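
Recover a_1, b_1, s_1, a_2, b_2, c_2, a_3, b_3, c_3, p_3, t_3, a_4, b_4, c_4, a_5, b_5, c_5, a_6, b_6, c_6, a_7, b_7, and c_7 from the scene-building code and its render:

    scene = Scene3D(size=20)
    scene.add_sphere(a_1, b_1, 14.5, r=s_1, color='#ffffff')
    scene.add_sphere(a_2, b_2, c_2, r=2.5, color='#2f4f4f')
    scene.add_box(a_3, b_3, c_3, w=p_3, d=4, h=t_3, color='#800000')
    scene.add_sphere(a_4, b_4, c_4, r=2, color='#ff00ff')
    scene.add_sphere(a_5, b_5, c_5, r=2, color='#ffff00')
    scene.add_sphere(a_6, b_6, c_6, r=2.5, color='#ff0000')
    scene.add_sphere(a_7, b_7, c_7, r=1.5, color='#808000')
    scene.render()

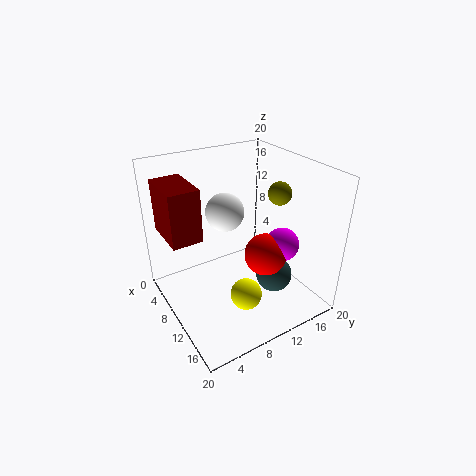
a_1 = 10; b_1 = 8; s_1 = 2.5; a_2 = 14; b_2 = 13.5; c_2 = 5; a_3 = 4; b_3 = 0.5; c_3 = 11.5; p_3 = 6.5; t_3 = 7; a_4 = 17.5; b_4 = 11.5; c_4 = 12.5; a_5 = 16; b_5 = 7.5; c_5 = 5.5; a_6 = 17; b_6 = 9.5; c_6 = 11.5; a_7 = 13.5; b_7 = 14; c_7 = 17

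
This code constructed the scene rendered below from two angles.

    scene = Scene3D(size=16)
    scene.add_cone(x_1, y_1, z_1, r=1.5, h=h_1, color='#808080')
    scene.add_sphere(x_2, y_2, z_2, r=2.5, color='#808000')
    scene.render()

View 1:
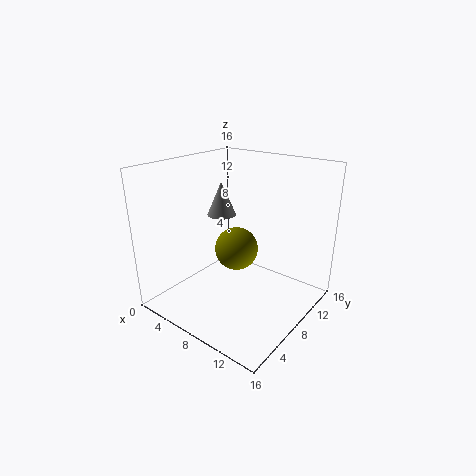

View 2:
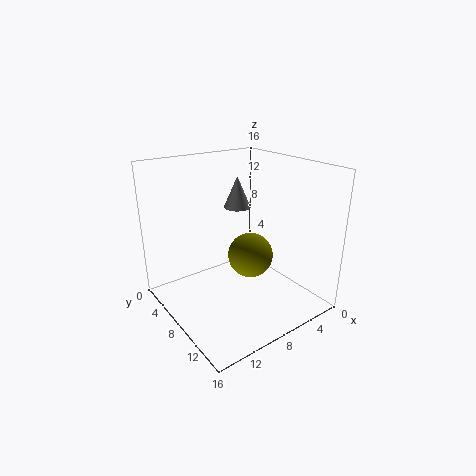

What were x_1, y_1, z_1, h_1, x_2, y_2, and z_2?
x_1 = 7, y_1 = 6.5, z_1 = 11, h_1 = 3.5, x_2 = 7, y_2 = 9, z_2 = 6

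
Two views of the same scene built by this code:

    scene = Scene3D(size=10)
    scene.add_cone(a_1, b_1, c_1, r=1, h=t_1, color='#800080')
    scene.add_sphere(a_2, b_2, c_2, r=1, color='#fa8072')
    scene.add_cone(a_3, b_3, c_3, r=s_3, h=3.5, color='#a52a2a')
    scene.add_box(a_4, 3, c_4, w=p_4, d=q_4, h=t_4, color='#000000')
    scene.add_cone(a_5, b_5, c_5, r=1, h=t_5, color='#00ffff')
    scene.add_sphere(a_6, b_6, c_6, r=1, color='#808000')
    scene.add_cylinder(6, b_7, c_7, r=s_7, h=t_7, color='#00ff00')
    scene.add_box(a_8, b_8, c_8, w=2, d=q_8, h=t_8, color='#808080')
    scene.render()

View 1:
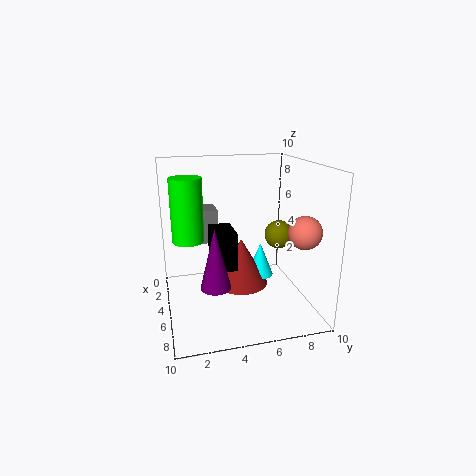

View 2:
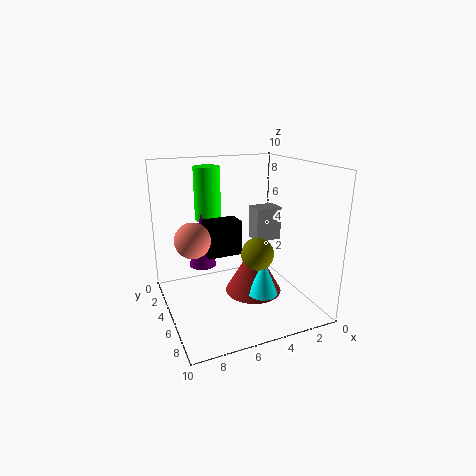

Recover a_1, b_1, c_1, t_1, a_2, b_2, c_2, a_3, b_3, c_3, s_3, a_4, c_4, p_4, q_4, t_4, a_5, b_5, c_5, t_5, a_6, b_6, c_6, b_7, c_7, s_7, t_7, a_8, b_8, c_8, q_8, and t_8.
a_1 = 7
b_1 = 3
c_1 = 2.5
t_1 = 4
a_2 = 9
b_2 = 8
c_2 = 6.5
a_3 = 4
b_3 = 5.5
c_3 = 1
s_3 = 2
a_4 = 4.5
c_4 = 3.5
p_4 = 2.5
q_4 = 1.5
t_4 = 2.5
a_5 = 4
b_5 = 7
c_5 = 1.5
t_5 = 2.5
a_6 = 5
b_6 = 8
c_6 = 5
b_7 = 1.5
c_7 = 5.5
s_7 = 1
t_7 = 4
a_8 = 1
b_8 = 2.5
c_8 = 4
q_8 = 1.5
t_8 = 2.5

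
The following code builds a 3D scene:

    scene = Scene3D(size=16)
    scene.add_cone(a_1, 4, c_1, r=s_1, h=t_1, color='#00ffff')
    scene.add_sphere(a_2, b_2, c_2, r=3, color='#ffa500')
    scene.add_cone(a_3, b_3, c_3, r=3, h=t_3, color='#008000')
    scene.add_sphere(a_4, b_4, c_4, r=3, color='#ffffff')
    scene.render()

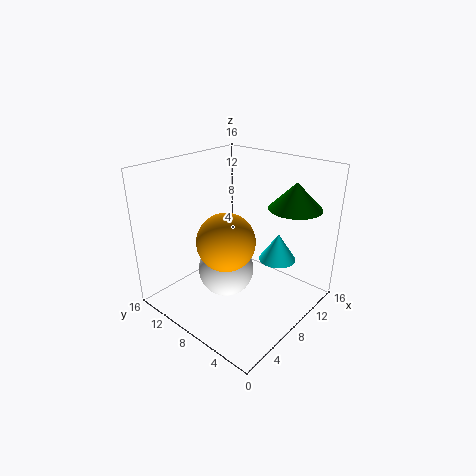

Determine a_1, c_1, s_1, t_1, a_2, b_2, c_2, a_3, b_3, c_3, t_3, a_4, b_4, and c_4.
a_1 = 10; c_1 = 6; s_1 = 2; t_1 = 3; a_2 = 5; b_2 = 7; c_2 = 9; a_3 = 13; b_3 = 4; c_3 = 11; t_3 = 3; a_4 = 6; b_4 = 8; c_4 = 5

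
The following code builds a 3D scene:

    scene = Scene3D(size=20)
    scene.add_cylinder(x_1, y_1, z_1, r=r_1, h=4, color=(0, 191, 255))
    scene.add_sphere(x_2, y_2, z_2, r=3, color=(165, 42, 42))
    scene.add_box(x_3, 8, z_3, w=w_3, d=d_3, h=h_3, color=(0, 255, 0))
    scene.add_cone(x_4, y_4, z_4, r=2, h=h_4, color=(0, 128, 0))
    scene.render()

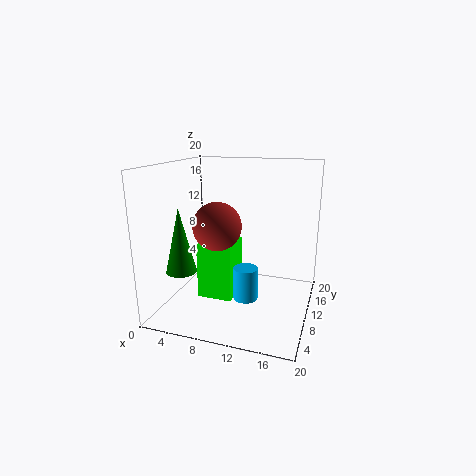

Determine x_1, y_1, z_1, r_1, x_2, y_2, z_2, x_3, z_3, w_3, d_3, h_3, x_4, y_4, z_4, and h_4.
x_1 = 13
y_1 = 4
z_1 = 4.5
r_1 = 1.5
x_2 = 9
y_2 = 5
z_2 = 13
x_3 = 4.5
z_3 = 1
w_3 = 5
d_3 = 5.5
h_3 = 8
x_4 = 4
y_4 = 4.5
z_4 = 6.5
h_4 = 8.5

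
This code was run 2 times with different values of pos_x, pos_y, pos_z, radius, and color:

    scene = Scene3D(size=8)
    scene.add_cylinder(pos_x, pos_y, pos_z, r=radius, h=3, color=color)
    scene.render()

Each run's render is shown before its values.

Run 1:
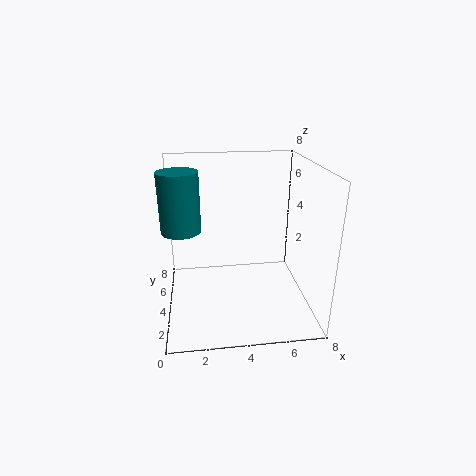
pos_x = 1, pos_y = 3, pos_z = 5, radius = 1, color = 'teal'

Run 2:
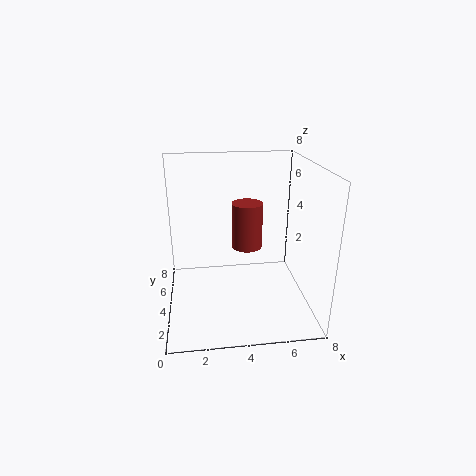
pos_x = 5, pos_y = 7, pos_z = 2, radius = 1, color = 'brown'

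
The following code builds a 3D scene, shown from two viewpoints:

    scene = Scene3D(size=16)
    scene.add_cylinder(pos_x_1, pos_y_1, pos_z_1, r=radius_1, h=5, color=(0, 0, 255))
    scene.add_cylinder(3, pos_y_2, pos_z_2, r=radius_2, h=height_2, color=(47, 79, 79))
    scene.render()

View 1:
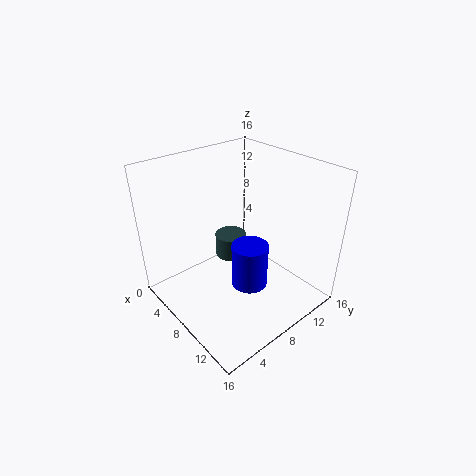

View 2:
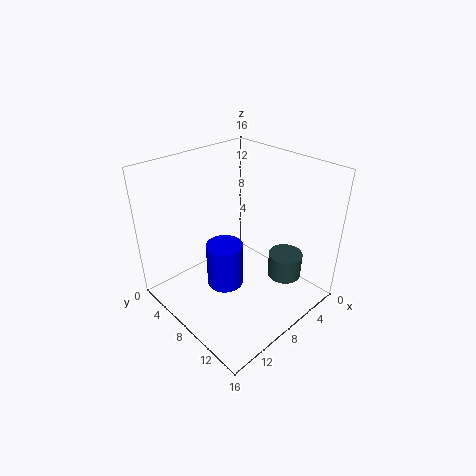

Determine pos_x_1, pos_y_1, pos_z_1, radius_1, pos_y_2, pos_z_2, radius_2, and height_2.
pos_x_1 = 10
pos_y_1 = 8
pos_z_1 = 3
radius_1 = 2
pos_y_2 = 11
pos_z_2 = 2
radius_2 = 2
height_2 = 3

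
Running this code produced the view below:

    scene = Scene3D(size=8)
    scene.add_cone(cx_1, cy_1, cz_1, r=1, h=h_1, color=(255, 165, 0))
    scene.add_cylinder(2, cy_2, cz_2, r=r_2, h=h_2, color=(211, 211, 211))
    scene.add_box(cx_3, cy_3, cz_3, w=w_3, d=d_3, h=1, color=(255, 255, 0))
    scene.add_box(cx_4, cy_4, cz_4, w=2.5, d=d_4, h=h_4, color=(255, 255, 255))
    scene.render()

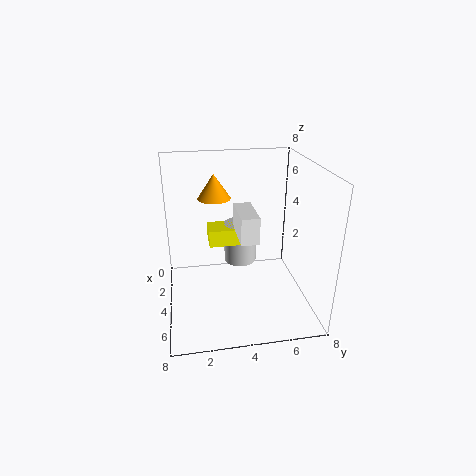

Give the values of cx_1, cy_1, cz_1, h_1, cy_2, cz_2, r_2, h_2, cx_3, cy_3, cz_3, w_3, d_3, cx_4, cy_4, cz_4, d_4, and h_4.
cx_1 = 1.5
cy_1 = 3
cz_1 = 5.5
h_1 = 1.5
cy_2 = 4.5
cz_2 = 1.5
r_2 = 1
h_2 = 2.5
cx_3 = 1.5
cy_3 = 2.5
cz_3 = 3
w_3 = 1.5
d_3 = 2.5
cx_4 = 2.5
cy_4 = 4
cz_4 = 4
d_4 = 1
h_4 = 1.5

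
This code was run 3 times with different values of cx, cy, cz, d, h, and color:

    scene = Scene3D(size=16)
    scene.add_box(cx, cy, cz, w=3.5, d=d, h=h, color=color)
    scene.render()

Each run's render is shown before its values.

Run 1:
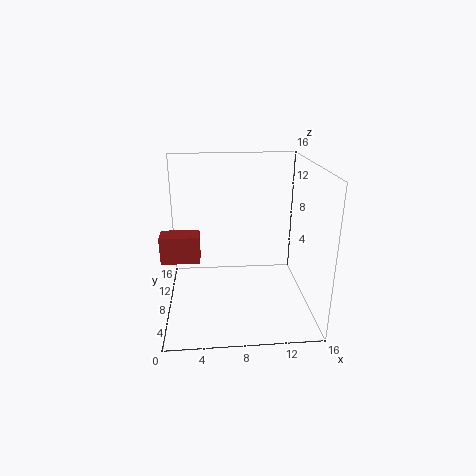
cx = 0.5, cy = 1.5, cz = 8.5, d = 2, h = 2.5, color = 'brown'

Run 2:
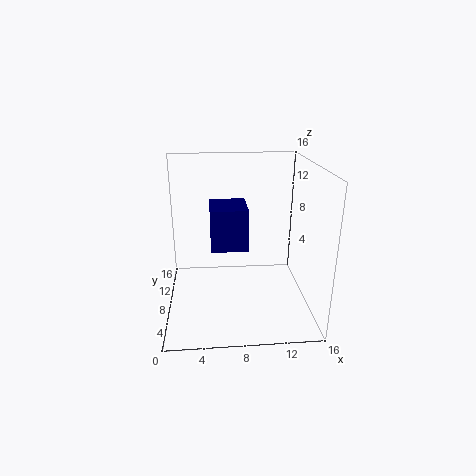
cx = 5, cy = 2.5, cz = 9, d = 4, h = 4, color = 'navy'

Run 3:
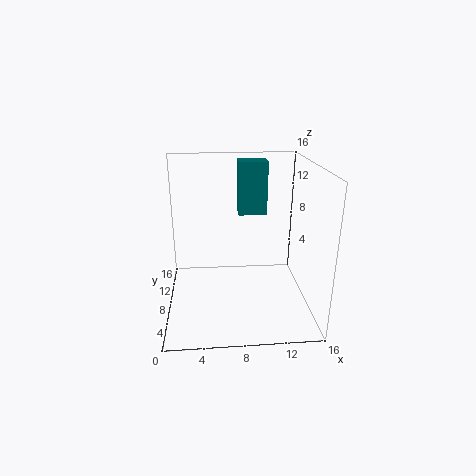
cx = 8.5, cy = 12.5, cz = 9, d = 2.5, h = 6.5, color = 'teal'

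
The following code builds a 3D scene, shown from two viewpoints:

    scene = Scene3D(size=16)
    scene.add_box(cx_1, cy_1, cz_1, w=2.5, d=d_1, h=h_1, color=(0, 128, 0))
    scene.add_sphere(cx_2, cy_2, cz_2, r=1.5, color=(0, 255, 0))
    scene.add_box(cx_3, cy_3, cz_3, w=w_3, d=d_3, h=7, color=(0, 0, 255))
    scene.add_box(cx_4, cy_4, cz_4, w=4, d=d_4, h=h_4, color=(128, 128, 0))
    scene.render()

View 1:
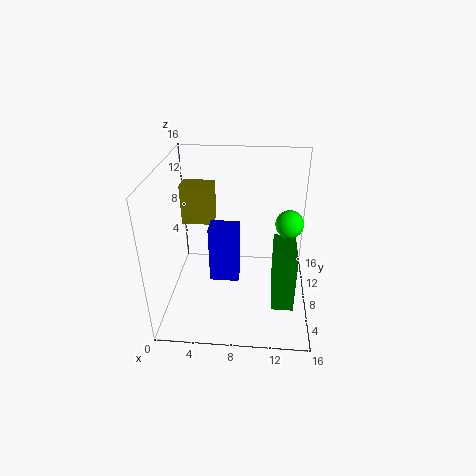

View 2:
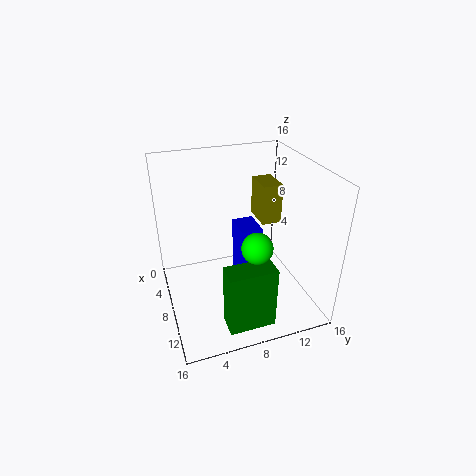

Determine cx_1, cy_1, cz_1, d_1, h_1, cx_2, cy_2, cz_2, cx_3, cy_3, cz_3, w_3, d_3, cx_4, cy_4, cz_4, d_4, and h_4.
cx_1 = 12; cy_1 = 5; cz_1 = 0.5; d_1 = 5; h_1 = 7; cx_2 = 13.5; cy_2 = 8; cz_2 = 10; cx_3 = 4.5; cy_3 = 8.5; cz_3 = 1.5; w_3 = 3.5; d_3 = 2.5; cx_4 = 0.5; cy_4 = 12.5; cz_4 = 7; d_4 = 2.5; h_4 = 5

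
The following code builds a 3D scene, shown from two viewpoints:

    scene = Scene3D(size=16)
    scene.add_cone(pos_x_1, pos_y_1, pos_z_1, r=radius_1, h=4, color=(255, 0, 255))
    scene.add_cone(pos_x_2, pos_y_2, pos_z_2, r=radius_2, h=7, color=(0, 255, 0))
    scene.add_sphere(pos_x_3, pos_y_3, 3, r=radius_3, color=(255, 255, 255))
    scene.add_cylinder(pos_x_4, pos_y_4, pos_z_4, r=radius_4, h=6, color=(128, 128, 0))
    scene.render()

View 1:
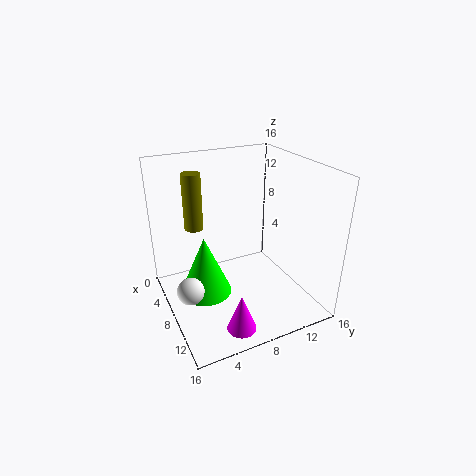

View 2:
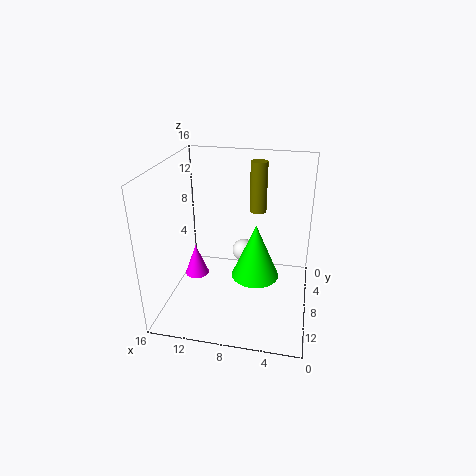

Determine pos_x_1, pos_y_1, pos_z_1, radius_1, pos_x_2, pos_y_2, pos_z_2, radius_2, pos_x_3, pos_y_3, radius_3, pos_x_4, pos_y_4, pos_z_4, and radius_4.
pos_x_1 = 14, pos_y_1 = 5.5, pos_z_1 = 1, radius_1 = 1.5, pos_x_2 = 6.5, pos_y_2 = 4.5, pos_z_2 = 1, radius_2 = 3, pos_x_3 = 8.5, pos_y_3 = 2, radius_3 = 1.5, pos_x_4 = 6.5, pos_y_4 = 3.5, pos_z_4 = 9.5, radius_4 = 1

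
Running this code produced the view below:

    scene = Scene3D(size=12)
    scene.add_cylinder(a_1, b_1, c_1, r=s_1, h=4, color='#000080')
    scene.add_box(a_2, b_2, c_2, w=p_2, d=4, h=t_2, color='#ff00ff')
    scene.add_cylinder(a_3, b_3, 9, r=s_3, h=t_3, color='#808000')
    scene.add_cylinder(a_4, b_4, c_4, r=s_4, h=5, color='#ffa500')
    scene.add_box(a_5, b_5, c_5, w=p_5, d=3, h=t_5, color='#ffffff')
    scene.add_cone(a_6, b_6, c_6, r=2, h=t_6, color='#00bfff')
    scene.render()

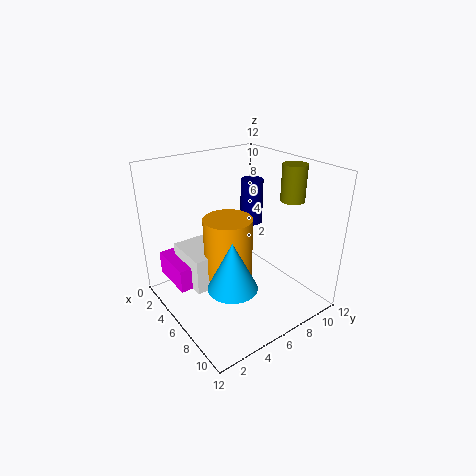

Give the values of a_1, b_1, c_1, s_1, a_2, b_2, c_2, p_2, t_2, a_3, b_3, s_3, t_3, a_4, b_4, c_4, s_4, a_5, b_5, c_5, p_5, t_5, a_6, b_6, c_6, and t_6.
a_1 = 4, b_1 = 9, c_1 = 6, s_1 = 1, a_2 = 1, b_2 = 1, c_2 = 2, p_2 = 4, t_2 = 2, a_3 = 8, b_3 = 10, s_3 = 1, t_3 = 3, a_4 = 6, b_4 = 5, c_4 = 3, s_4 = 2, a_5 = 2, b_5 = 2, c_5 = 2, p_5 = 4, t_5 = 3, a_6 = 8, b_6 = 4, c_6 = 3, t_6 = 4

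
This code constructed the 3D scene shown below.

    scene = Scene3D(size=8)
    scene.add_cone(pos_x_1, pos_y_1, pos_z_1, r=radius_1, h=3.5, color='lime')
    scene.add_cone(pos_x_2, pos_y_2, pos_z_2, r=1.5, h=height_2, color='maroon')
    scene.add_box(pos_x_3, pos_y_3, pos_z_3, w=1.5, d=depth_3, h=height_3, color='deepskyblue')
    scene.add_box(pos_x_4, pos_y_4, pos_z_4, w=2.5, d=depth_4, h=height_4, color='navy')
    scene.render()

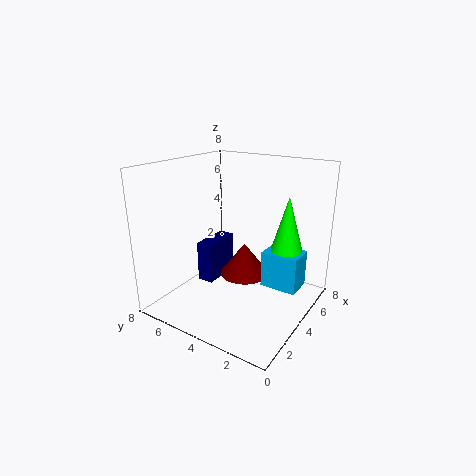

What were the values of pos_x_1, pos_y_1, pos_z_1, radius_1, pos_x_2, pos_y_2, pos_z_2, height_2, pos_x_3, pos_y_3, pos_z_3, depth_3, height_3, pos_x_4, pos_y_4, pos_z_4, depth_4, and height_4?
pos_x_1 = 5, pos_y_1 = 1.5, pos_z_1 = 3, radius_1 = 1, pos_x_2 = 5.5, pos_y_2 = 4.5, pos_z_2 = 1, height_2 = 2, pos_x_3 = 4, pos_y_3 = 0.5, pos_z_3 = 1.5, depth_3 = 2, height_3 = 2, pos_x_4 = 4, pos_y_4 = 6, pos_z_4 = 0.5, depth_4 = 1, height_4 = 2.5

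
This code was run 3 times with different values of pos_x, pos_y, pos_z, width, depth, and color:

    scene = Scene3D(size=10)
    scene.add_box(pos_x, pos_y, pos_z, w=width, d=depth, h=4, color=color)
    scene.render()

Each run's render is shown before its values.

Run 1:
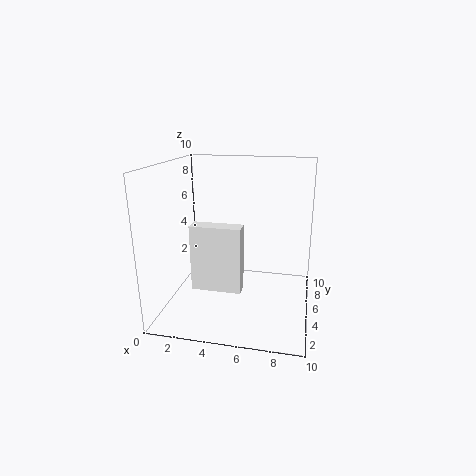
pos_x = 3
pos_y = 1
pos_z = 3
width = 3
depth = 1
color = 'white'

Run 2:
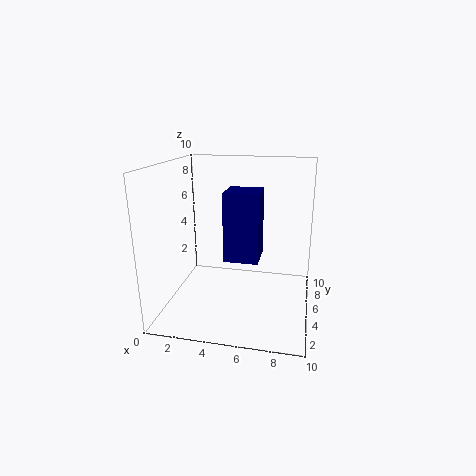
pos_x = 5
pos_y = 1
pos_z = 5
width = 2
depth = 2
color = 'navy'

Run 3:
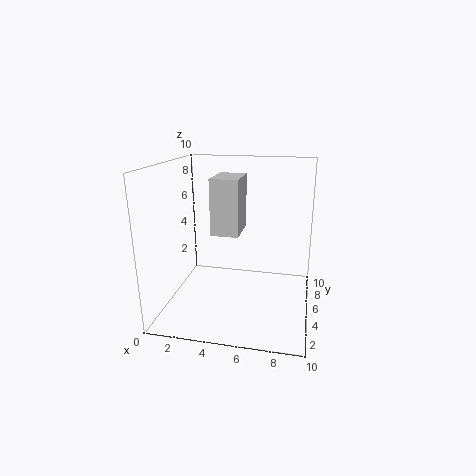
pos_x = 3
pos_y = 5
pos_z = 5
width = 2
depth = 3
color = 'lightgray'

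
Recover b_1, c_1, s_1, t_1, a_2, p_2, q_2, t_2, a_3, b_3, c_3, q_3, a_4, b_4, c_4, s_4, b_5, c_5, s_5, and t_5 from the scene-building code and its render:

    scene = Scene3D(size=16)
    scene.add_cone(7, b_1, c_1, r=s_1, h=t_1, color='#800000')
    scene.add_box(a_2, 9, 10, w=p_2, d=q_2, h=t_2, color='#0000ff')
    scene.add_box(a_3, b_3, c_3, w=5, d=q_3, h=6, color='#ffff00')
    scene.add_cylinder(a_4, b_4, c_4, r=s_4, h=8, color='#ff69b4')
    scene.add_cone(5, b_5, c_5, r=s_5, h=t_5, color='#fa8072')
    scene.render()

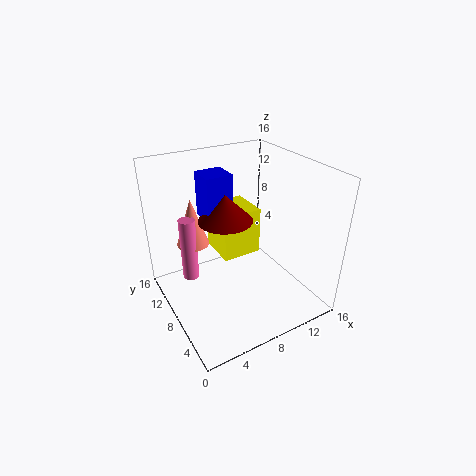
b_1 = 9, c_1 = 10, s_1 = 3, t_1 = 3, a_2 = 5, p_2 = 3, q_2 = 3, t_2 = 5, a_3 = 8, b_3 = 11, c_3 = 3, q_3 = 5, a_4 = 4, b_4 = 13, c_4 = 1, s_4 = 1, b_5 = 14, c_5 = 5, s_5 = 2, t_5 = 6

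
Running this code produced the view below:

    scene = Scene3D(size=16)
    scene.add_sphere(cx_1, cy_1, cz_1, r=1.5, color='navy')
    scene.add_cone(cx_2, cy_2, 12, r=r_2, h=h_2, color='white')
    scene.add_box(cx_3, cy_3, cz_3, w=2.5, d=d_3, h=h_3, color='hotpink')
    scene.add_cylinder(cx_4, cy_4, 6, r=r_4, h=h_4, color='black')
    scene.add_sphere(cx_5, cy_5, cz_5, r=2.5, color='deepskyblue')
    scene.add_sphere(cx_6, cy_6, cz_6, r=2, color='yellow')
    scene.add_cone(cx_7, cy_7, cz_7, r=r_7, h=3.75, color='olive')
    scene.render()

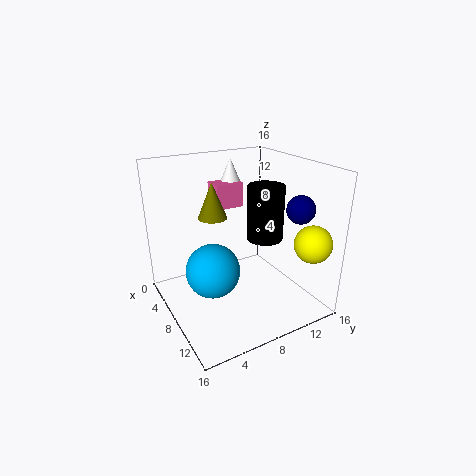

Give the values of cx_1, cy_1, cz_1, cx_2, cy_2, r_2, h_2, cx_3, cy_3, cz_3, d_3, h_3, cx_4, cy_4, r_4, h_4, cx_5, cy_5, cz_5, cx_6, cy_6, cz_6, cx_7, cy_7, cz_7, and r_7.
cx_1 = 12.25
cy_1 = 13
cz_1 = 11.75
cx_2 = 1.75
cy_2 = 10.5
r_2 = 1.5
h_2 = 3.5
cx_3 = 1
cy_3 = 7.75
cz_3 = 9.75
d_3 = 3.5
h_3 = 3
cx_4 = 6
cy_4 = 13
r_4 = 2.25
h_4 = 6.75
cx_5 = 12.5
cy_5 = 2.75
cz_5 = 7.75
cx_6 = 13.75
cy_6 = 13.75
cz_6 = 8.25
cx_7 = 8
cy_7 = 5
cz_7 = 11
r_7 = 1.5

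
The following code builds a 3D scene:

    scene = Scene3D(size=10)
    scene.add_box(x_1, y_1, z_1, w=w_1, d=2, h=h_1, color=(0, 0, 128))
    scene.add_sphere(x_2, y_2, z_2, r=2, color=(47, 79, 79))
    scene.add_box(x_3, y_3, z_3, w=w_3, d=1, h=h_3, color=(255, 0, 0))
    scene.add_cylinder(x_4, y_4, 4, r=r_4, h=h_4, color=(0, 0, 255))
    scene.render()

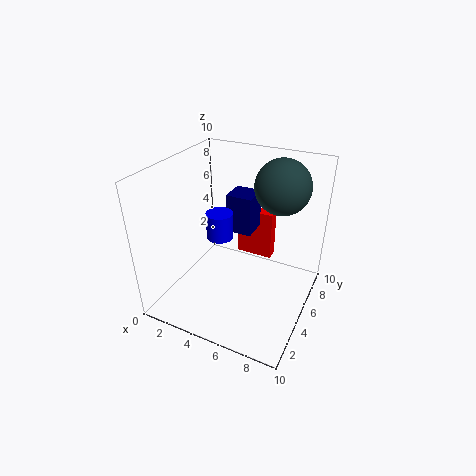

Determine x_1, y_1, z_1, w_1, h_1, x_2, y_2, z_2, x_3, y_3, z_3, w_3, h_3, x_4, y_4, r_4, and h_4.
x_1 = 3; y_1 = 7; z_1 = 4; w_1 = 2; h_1 = 3; x_2 = 7; y_2 = 8; z_2 = 8; x_3 = 3; y_3 = 9; z_3 = 1; w_3 = 3; h_3 = 4; x_4 = 3; y_4 = 6; r_4 = 1; h_4 = 2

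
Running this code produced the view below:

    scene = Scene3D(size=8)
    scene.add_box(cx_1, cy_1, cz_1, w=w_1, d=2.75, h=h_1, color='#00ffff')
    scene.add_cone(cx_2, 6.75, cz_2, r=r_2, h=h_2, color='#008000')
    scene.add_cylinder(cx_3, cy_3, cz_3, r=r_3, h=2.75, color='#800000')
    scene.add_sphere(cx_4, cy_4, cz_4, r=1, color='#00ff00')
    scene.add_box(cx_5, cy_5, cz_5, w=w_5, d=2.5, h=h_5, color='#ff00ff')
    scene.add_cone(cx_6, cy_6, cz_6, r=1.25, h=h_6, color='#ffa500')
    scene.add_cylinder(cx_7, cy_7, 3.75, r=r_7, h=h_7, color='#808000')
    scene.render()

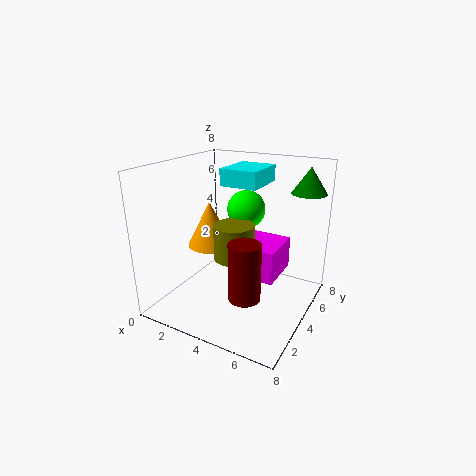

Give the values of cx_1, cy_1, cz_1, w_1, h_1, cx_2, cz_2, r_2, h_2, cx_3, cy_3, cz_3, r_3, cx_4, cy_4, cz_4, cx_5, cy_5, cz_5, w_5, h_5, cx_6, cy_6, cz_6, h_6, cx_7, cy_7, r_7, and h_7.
cx_1 = 2.25
cy_1 = 5
cz_1 = 6.5
w_1 = 2.25
h_1 = 1
cx_2 = 7
cz_2 = 6.25
r_2 = 1
h_2 = 1.5
cx_3 = 6
cy_3 = 1
cz_3 = 2.5
r_3 = 0.75
cx_4 = 4.5
cy_4 = 4
cz_4 = 5.75
cx_5 = 4
cy_5 = 3
cz_5 = 2.25
w_5 = 2.5
h_5 = 1.75
cx_6 = 2.5
cy_6 = 3.5
cz_6 = 3.5
h_6 = 2.5
cx_7 = 4.75
cy_7 = 2.25
r_7 = 1
h_7 = 1.75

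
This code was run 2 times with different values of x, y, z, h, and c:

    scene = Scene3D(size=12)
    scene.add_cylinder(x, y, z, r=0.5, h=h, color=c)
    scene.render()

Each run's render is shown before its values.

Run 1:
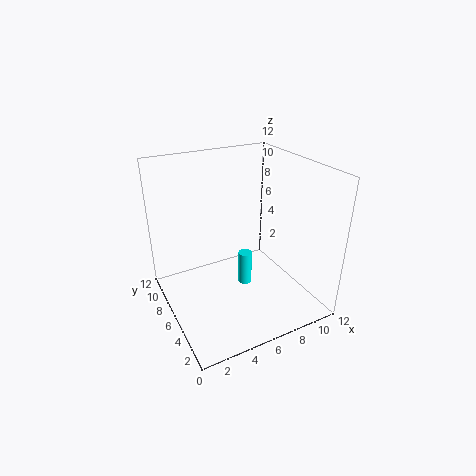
x = 5; y = 3; z = 4; h = 2.5; c = 'cyan'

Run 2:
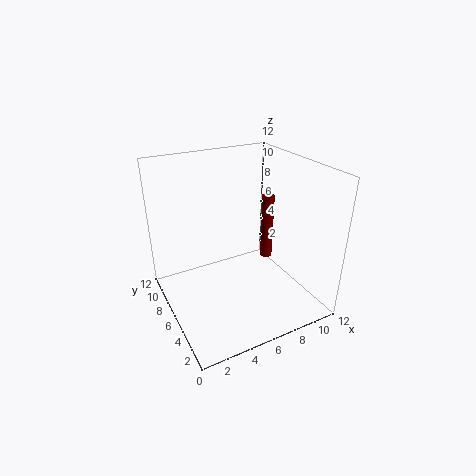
x = 8.5; y = 5.5; z = 4; h = 5.5; c = 'maroon'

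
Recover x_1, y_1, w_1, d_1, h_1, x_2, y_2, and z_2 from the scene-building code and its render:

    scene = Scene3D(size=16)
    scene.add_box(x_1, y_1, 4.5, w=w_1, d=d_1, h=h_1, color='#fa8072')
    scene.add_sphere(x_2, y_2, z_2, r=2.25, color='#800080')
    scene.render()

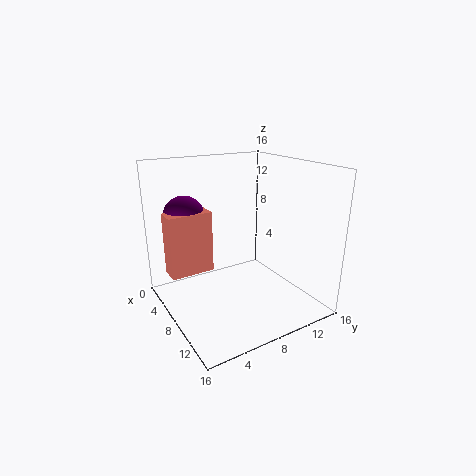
x_1 = 5
y_1 = 0.5
w_1 = 2.25
d_1 = 4.75
h_1 = 6.75
x_2 = 5
y_2 = 3
z_2 = 10.5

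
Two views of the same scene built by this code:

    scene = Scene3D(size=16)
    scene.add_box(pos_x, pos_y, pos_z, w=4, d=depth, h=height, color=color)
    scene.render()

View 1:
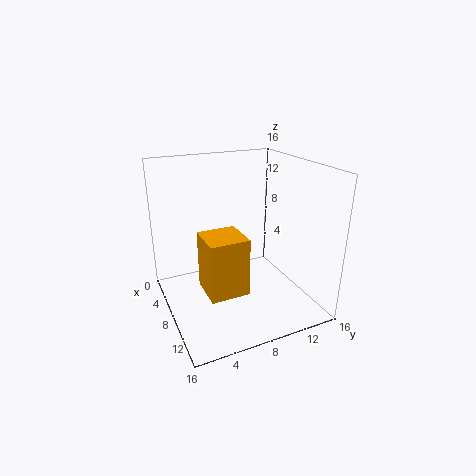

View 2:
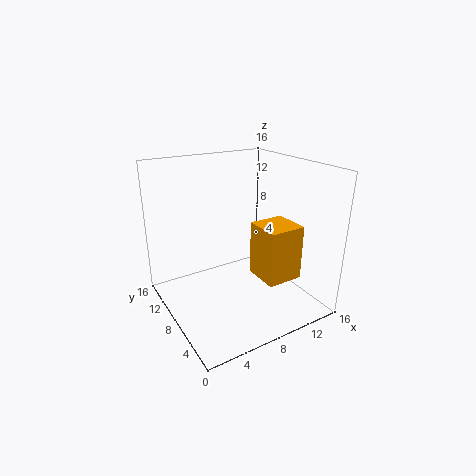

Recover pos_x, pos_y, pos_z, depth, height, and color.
pos_x = 9; pos_y = 3; pos_z = 4; depth = 4; height = 6; color = 'orange'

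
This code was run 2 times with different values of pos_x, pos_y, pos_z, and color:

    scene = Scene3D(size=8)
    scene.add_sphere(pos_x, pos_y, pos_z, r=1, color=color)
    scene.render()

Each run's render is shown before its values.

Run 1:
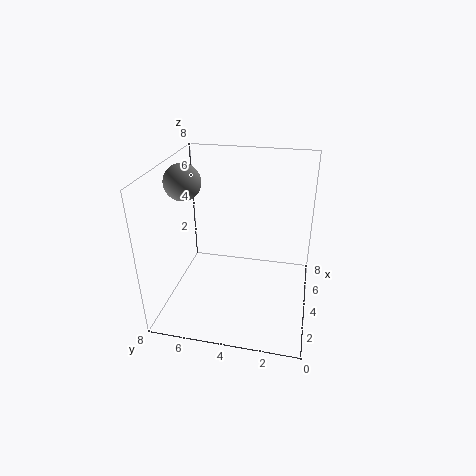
pos_x = 4, pos_y = 7, pos_z = 7, color = 'gray'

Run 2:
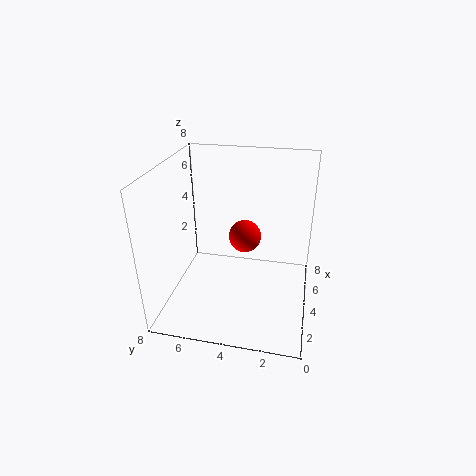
pos_x = 6, pos_y = 4, pos_z = 3, color = 'red'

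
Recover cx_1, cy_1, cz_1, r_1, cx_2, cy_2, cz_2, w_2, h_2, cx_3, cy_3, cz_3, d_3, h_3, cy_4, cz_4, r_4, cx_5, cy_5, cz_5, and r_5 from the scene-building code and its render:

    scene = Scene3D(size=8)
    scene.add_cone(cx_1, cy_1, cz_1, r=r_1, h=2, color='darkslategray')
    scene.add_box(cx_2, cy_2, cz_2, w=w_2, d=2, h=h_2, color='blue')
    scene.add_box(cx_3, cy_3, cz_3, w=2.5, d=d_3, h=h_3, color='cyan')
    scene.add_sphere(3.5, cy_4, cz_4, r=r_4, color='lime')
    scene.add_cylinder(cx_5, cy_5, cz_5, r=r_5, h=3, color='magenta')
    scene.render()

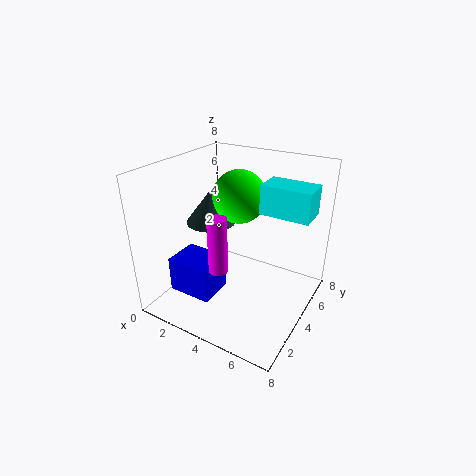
cx_1 = 1.5, cy_1 = 5, cz_1 = 4, r_1 = 1.5, cx_2 = 1, cy_2 = 1.5, cz_2 = 1, w_2 = 2.5, h_2 = 2, cx_3 = 5.5, cy_3 = 3.5, cz_3 = 6, d_3 = 1.5, h_3 = 1.5, cy_4 = 5, cz_4 = 6, r_4 = 1.5, cx_5 = 4, cy_5 = 2, cz_5 = 3, r_5 = 0.5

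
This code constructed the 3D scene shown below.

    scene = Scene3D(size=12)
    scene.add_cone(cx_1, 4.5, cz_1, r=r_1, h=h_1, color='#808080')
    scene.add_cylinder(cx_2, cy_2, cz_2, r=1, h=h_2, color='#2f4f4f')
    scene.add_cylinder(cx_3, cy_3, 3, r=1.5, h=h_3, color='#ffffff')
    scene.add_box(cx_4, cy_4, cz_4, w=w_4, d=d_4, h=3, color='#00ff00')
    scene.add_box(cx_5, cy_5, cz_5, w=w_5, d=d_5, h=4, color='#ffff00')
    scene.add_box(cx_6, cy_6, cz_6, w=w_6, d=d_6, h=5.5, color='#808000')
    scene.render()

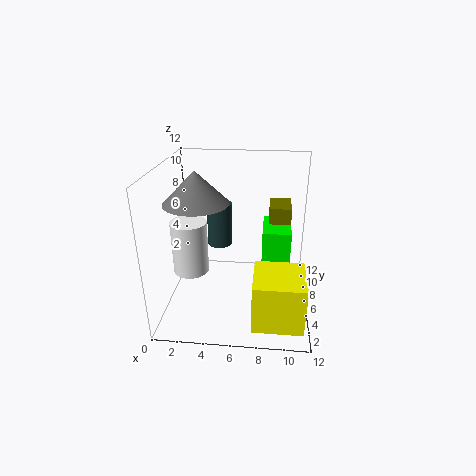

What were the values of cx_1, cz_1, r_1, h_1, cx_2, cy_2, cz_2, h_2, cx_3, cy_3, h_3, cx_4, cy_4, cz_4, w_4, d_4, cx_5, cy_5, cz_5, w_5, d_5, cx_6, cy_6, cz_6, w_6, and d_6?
cx_1 = 3
cz_1 = 9.5
r_1 = 2.5
h_1 = 2.5
cx_2 = 4.5
cy_2 = 6
cz_2 = 5.5
h_2 = 3.5
cx_3 = 2
cy_3 = 5.5
h_3 = 4.5
cx_4 = 8
cy_4 = 7
cz_4 = 3
w_4 = 2.5
d_4 = 4
cx_5 = 7.5
cy_5 = 1
cz_5 = 0.5
w_5 = 4
d_5 = 4
cx_6 = 8.5
cy_6 = 9
cz_6 = 2
w_6 = 2
d_6 = 3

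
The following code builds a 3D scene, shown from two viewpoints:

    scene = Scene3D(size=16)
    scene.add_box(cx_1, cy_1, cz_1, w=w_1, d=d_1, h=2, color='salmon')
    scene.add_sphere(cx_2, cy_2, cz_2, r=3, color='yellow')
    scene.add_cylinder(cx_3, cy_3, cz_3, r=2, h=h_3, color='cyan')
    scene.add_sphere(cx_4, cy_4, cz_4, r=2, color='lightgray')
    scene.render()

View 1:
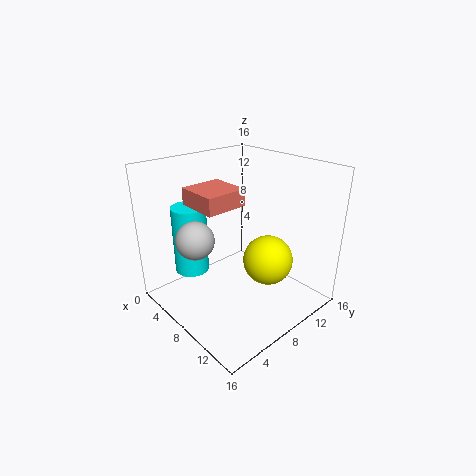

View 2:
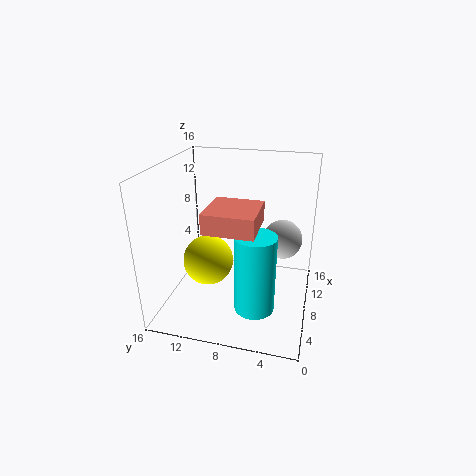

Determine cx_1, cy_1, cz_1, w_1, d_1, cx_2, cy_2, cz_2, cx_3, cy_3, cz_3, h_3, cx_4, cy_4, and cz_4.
cx_1 = 2; cy_1 = 5; cz_1 = 11; w_1 = 5; d_1 = 5; cx_2 = 9; cy_2 = 12; cz_2 = 4; cx_3 = 3; cy_3 = 5; cz_3 = 3; h_3 = 8; cx_4 = 7; cy_4 = 3; cz_4 = 9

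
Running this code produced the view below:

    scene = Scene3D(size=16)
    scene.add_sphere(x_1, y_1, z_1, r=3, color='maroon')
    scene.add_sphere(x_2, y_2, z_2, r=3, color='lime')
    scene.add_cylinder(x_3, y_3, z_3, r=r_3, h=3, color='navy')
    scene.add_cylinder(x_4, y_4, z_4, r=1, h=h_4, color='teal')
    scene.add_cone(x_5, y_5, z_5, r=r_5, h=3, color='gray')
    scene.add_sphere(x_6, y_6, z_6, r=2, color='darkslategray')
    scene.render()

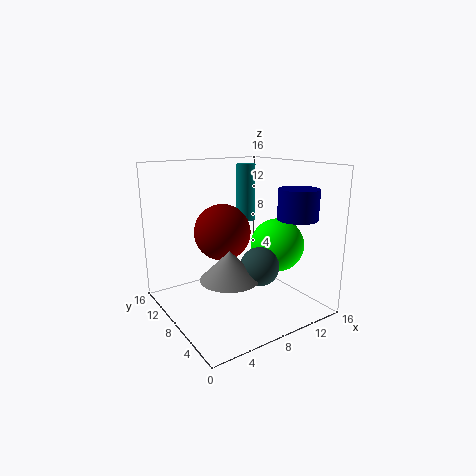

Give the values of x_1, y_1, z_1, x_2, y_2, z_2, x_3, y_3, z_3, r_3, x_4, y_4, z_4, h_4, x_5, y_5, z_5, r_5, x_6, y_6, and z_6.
x_1 = 6; y_1 = 8; z_1 = 9; x_2 = 12; y_2 = 6; z_2 = 7; x_3 = 11; y_3 = 2; z_3 = 11; r_3 = 2; x_4 = 9; y_4 = 8; z_4 = 10; h_4 = 6; x_5 = 5; y_5 = 5; z_5 = 5; r_5 = 3; x_6 = 8; y_6 = 4; z_6 = 6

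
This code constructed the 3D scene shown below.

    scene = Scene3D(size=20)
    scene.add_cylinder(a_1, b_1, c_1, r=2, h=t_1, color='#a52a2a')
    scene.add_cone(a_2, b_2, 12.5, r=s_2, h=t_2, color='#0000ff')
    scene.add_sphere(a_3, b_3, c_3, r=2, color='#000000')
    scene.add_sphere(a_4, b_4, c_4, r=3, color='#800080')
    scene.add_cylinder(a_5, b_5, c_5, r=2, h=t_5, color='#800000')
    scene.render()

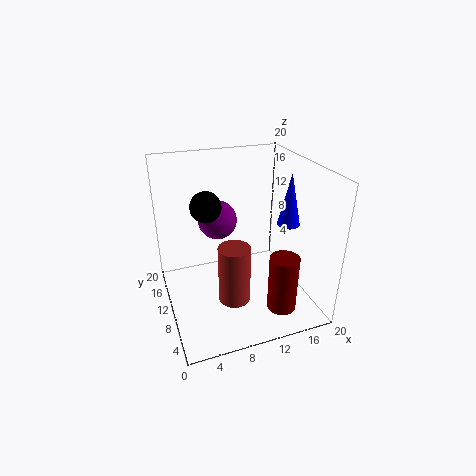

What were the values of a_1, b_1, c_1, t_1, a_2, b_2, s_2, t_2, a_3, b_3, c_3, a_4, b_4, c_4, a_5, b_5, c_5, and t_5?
a_1 = 7.5, b_1 = 4.5, c_1 = 4.5, t_1 = 7.5, a_2 = 16, b_2 = 7, s_2 = 1.5, t_2 = 7, a_3 = 5.5, b_3 = 9.5, c_3 = 15.5, a_4 = 9, b_4 = 16.5, c_4 = 10, a_5 = 14.5, b_5 = 4.5, c_5 = 1, t_5 = 8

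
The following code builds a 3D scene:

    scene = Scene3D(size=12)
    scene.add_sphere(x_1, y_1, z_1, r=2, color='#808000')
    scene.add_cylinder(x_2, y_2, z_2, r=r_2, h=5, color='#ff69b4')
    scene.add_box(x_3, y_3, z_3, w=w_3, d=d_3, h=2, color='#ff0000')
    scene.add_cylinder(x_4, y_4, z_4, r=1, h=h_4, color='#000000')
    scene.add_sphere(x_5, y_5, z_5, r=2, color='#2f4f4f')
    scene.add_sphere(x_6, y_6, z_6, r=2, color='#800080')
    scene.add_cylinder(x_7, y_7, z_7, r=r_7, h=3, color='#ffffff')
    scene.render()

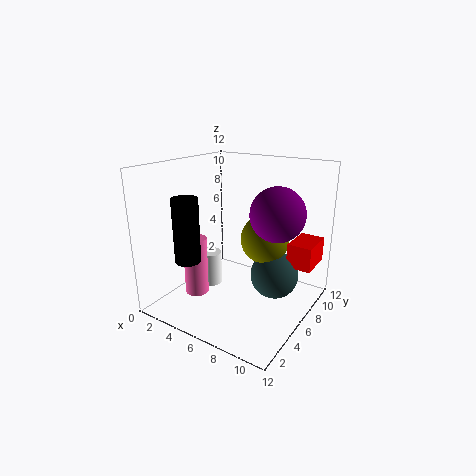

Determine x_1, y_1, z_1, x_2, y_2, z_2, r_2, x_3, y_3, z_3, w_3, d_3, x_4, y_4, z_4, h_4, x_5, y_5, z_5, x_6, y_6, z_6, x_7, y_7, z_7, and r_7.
x_1 = 8, y_1 = 7, z_1 = 6, x_2 = 3, y_2 = 4, z_2 = 1, r_2 = 1, x_3 = 10, y_3 = 7, z_3 = 4, w_3 = 2, d_3 = 3, x_4 = 4, y_4 = 2, z_4 = 5, h_4 = 5, x_5 = 9, y_5 = 7, z_5 = 3, x_6 = 10, y_6 = 5, z_6 = 9, x_7 = 3, y_7 = 6, z_7 = 1, r_7 = 1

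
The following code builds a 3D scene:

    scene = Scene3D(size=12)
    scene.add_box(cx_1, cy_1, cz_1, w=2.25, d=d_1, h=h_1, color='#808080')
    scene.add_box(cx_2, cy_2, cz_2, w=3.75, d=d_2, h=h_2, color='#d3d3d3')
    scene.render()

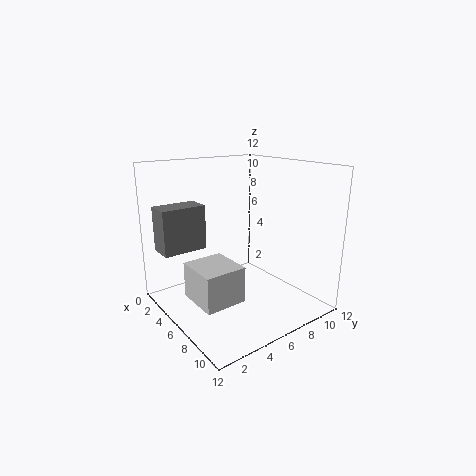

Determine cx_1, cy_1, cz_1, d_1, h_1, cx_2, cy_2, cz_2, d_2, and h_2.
cx_1 = 0.25; cy_1 = 1; cz_1 = 4.25; d_1 = 4; h_1 = 4; cx_2 = 4.25; cy_2 = 1.75; cz_2 = 1.25; d_2 = 3.5; h_2 = 3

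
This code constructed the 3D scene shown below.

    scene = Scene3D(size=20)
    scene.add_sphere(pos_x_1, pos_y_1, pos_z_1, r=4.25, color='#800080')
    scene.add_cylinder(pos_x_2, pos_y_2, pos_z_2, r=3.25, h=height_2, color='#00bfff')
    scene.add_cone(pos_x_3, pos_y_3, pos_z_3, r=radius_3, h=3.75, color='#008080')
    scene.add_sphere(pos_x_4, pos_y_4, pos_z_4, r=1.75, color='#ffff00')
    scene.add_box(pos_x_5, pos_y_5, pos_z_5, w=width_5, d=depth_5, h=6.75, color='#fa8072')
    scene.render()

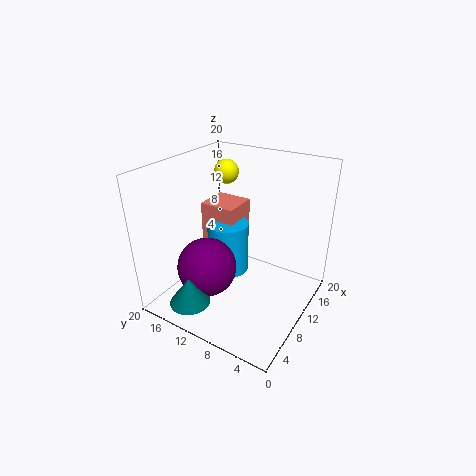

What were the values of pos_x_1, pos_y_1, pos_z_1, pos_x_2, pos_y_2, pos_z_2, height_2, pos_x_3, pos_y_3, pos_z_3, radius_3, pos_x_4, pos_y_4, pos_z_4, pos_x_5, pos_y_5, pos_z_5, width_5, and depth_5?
pos_x_1 = 7.5, pos_y_1 = 13.75, pos_z_1 = 5.25, pos_x_2 = 14.25, pos_y_2 = 14.5, pos_z_2 = 1, height_2 = 8.25, pos_x_3 = 2.75, pos_y_3 = 13.25, pos_z_3 = 2.5, radius_3 = 2.75, pos_x_4 = 13.75, pos_y_4 = 14.25, pos_z_4 = 17.75, pos_x_5 = 13.75, pos_y_5 = 13.5, pos_z_5 = 5, width_5 = 5.5, depth_5 = 5.75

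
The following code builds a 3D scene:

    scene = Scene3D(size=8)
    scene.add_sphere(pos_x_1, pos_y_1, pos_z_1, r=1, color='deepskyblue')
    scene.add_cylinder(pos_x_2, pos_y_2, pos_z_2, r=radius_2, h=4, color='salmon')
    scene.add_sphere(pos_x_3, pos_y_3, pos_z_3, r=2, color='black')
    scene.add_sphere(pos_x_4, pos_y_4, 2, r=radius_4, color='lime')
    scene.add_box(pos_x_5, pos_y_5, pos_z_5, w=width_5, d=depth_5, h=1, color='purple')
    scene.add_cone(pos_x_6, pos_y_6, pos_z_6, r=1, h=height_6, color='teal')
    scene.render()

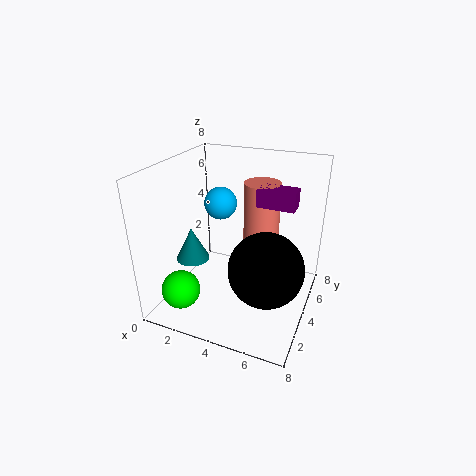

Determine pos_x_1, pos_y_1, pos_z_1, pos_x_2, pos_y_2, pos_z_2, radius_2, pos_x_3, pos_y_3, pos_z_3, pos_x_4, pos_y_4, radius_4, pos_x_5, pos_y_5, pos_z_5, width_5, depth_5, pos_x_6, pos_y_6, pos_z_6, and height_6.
pos_x_1 = 2, pos_y_1 = 6, pos_z_1 = 5, pos_x_2 = 5, pos_y_2 = 5, pos_z_2 = 3, radius_2 = 1, pos_x_3 = 6, pos_y_3 = 3, pos_z_3 = 3, pos_x_4 = 2, pos_y_4 = 1, radius_4 = 1, pos_x_5 = 5, pos_y_5 = 4, pos_z_5 = 6, width_5 = 2, depth_5 = 1, pos_x_6 = 1, pos_y_6 = 4, pos_z_6 = 2, height_6 = 2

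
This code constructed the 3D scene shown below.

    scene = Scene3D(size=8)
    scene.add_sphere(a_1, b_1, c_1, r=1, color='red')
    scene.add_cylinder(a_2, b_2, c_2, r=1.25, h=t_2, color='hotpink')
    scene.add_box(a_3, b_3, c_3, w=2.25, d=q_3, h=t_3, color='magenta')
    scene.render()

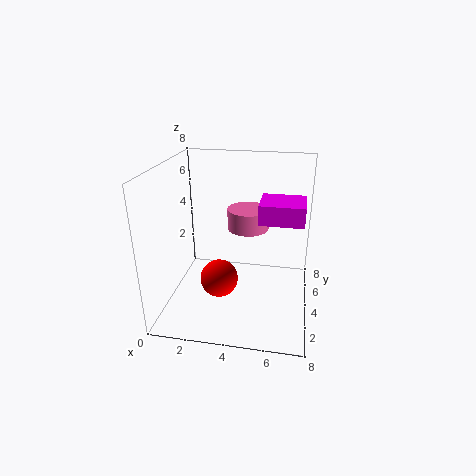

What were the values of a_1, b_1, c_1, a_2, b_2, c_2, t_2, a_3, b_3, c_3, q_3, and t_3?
a_1 = 3.25
b_1 = 2.5
c_1 = 2.25
a_2 = 4.25
b_2 = 6
c_2 = 3.75
t_2 = 1.25
a_3 = 5.25
b_3 = 2.5
c_3 = 5.5
q_3 = 2
t_3 = 1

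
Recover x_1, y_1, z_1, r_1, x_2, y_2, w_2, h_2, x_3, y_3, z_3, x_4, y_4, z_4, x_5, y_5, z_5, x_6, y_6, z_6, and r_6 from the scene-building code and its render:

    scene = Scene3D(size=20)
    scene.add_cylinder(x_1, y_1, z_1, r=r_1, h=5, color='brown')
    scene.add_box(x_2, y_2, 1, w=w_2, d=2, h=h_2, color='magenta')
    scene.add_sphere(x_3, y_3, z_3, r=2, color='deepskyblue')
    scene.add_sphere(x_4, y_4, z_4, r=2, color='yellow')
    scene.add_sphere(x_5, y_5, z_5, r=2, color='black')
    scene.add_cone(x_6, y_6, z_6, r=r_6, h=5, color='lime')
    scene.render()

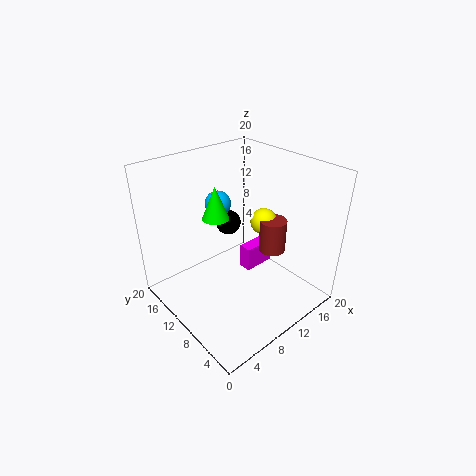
x_1 = 16
y_1 = 9
z_1 = 6
r_1 = 2
x_2 = 14
y_2 = 12
w_2 = 5
h_2 = 4
x_3 = 12
y_3 = 17
z_3 = 12
x_4 = 16
y_4 = 11
z_4 = 10
x_5 = 14
y_5 = 17
z_5 = 8
x_6 = 10
y_6 = 15
z_6 = 11
r_6 = 2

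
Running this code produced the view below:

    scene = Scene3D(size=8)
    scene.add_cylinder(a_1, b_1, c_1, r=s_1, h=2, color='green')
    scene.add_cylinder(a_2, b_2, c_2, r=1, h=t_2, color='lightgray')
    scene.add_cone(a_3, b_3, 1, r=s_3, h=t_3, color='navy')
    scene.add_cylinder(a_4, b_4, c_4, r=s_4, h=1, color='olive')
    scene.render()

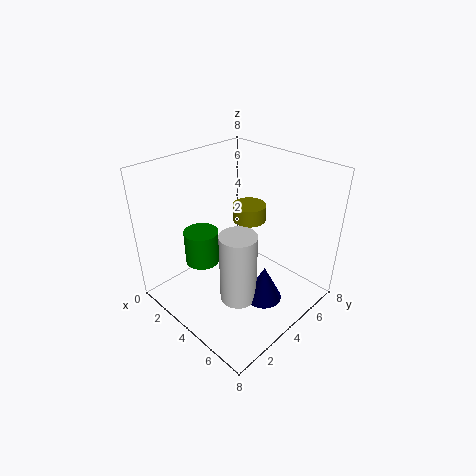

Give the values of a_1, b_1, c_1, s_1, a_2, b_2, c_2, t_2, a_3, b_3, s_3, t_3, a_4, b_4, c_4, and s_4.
a_1 = 2; b_1 = 3; c_1 = 2; s_1 = 1; a_2 = 5; b_2 = 3; c_2 = 1; t_2 = 4; a_3 = 6; b_3 = 4; s_3 = 1; t_3 = 2; a_4 = 3; b_4 = 6; c_4 = 4; s_4 = 1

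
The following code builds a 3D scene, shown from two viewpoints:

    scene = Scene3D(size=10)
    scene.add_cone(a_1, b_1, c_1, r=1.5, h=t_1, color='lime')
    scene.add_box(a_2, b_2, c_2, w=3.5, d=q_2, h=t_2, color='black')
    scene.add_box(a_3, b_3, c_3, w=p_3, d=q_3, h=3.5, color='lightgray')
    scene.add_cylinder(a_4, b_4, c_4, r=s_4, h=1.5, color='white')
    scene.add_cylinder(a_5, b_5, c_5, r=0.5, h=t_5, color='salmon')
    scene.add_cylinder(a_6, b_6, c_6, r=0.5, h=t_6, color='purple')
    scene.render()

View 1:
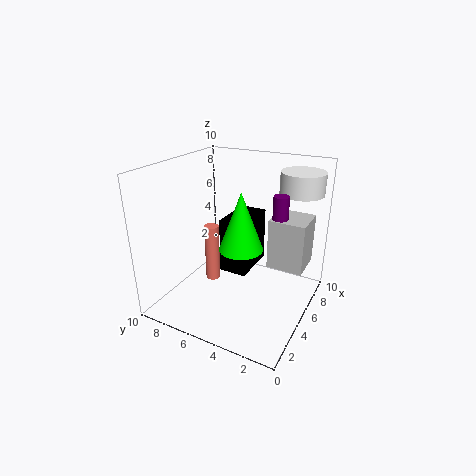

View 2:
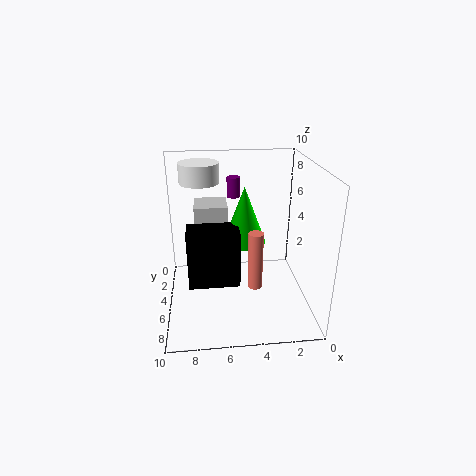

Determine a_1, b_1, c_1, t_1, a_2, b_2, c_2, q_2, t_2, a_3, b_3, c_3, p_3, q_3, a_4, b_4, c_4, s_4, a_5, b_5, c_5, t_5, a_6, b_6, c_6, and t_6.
a_1 = 4.5, b_1 = 4.5, c_1 = 4.5, t_1 = 4, a_2 = 5, b_2 = 4.5, c_2 = 2, q_2 = 2, t_2 = 4, a_3 = 5.5, b_3 = 0.5, c_3 = 3, p_3 = 2.5, q_3 = 2.5, a_4 = 7.5, b_4 = 1.5, c_4 = 8, s_4 = 1.5, a_5 = 4, b_5 = 6.5, c_5 = 2, t_5 = 4, a_6 = 5, b_6 = 2, c_6 = 7, t_6 = 1.5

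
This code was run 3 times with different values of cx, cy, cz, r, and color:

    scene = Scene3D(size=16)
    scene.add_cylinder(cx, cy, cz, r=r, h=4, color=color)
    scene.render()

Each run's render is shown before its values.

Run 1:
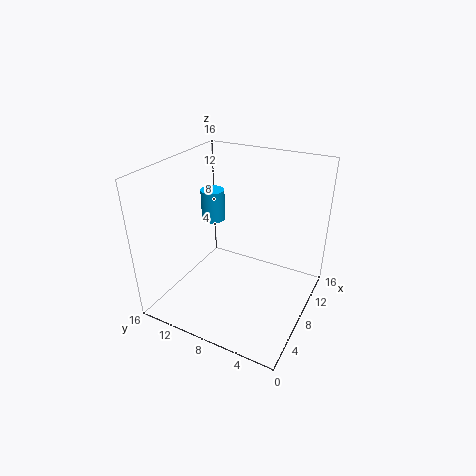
cx = 12.5, cy = 14, cz = 7, r = 1.5, color = 'deepskyblue'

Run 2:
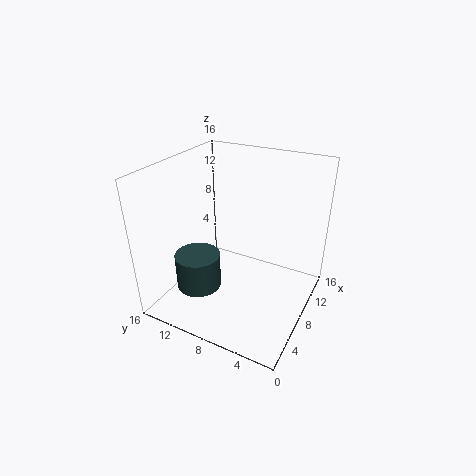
cx = 5, cy = 11.5, cz = 2.5, r = 2.5, color = 'darkslategray'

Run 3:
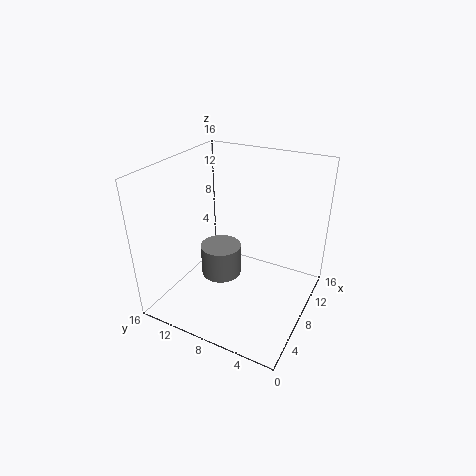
cx = 10, cy = 11.5, cz = 1, r = 2.5, color = 'gray'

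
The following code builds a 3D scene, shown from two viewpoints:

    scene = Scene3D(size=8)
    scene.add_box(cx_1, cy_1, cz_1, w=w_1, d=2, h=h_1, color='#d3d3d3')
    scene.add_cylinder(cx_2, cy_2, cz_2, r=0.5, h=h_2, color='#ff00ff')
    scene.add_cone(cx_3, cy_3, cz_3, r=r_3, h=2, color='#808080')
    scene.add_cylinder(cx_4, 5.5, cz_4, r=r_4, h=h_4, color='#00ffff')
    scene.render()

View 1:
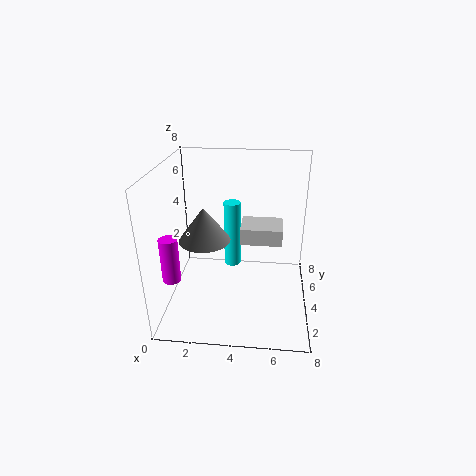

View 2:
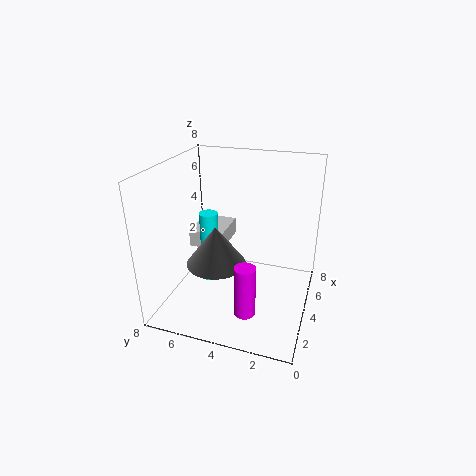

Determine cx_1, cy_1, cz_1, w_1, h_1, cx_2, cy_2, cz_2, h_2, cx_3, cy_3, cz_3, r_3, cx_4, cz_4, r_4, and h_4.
cx_1 = 4
cy_1 = 5
cz_1 = 3
w_1 = 2.5
h_1 = 1
cx_2 = 0.5
cy_2 = 2.5
cz_2 = 2
h_2 = 2.5
cx_3 = 2
cy_3 = 4.5
cz_3 = 3.5
r_3 = 1.5
cx_4 = 3.5
cz_4 = 1.5
r_4 = 0.5
h_4 = 4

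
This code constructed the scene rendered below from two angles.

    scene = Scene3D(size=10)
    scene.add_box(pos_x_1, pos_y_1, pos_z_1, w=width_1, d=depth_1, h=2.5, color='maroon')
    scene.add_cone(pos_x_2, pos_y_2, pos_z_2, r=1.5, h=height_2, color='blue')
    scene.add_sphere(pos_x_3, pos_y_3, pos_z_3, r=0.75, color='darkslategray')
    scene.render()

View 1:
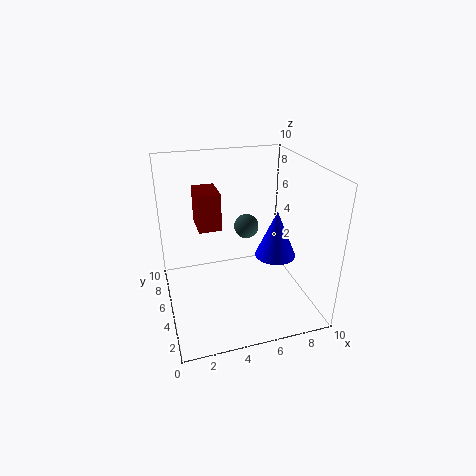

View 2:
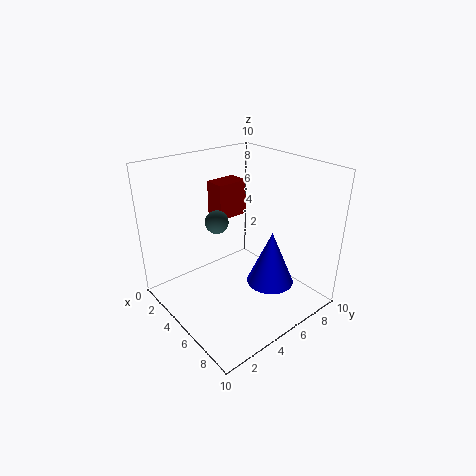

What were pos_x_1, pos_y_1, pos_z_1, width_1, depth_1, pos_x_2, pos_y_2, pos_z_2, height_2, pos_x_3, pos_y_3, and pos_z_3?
pos_x_1 = 2.25
pos_y_1 = 4.5
pos_z_1 = 6
width_1 = 1.5
depth_1 = 2.25
pos_x_2 = 8
pos_y_2 = 5.25
pos_z_2 = 3
height_2 = 3.5
pos_x_3 = 5
pos_y_3 = 3.25
pos_z_3 = 6.75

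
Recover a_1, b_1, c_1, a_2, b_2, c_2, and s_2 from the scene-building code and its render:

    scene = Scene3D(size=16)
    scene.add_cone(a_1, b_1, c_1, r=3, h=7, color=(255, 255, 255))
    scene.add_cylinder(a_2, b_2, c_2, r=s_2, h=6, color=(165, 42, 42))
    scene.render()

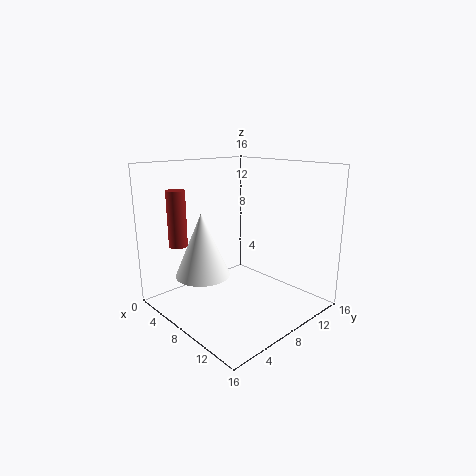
a_1 = 6; b_1 = 4.5; c_1 = 4; a_2 = 4.5; b_2 = 2.5; c_2 = 7.5; s_2 = 1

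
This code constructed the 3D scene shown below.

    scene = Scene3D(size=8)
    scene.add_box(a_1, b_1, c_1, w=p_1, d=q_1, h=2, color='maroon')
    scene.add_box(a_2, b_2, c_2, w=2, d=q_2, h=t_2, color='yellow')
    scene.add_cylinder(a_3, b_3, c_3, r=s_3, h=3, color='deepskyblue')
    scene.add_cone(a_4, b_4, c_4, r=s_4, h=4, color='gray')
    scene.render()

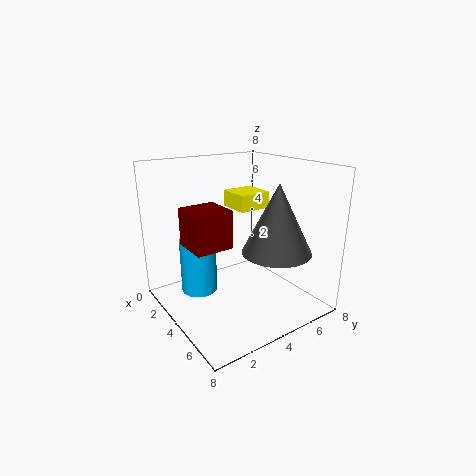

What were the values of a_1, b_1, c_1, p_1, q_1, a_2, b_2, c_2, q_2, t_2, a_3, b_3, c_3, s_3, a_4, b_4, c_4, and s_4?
a_1 = 3, b_1 = 1, c_1 = 4, p_1 = 2, q_1 = 2, a_2 = 1, b_2 = 5, c_2 = 5, q_2 = 2, t_2 = 1, a_3 = 3, b_3 = 2, c_3 = 1, s_3 = 1, a_4 = 5, b_4 = 6, c_4 = 3, s_4 = 2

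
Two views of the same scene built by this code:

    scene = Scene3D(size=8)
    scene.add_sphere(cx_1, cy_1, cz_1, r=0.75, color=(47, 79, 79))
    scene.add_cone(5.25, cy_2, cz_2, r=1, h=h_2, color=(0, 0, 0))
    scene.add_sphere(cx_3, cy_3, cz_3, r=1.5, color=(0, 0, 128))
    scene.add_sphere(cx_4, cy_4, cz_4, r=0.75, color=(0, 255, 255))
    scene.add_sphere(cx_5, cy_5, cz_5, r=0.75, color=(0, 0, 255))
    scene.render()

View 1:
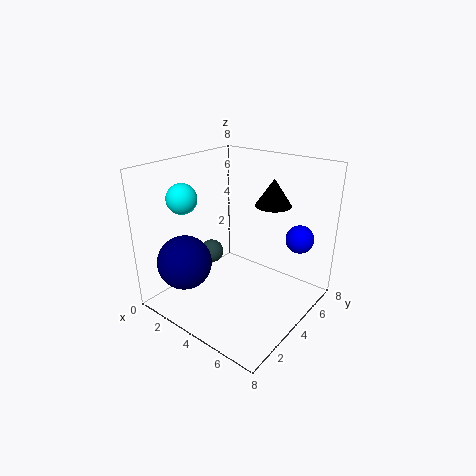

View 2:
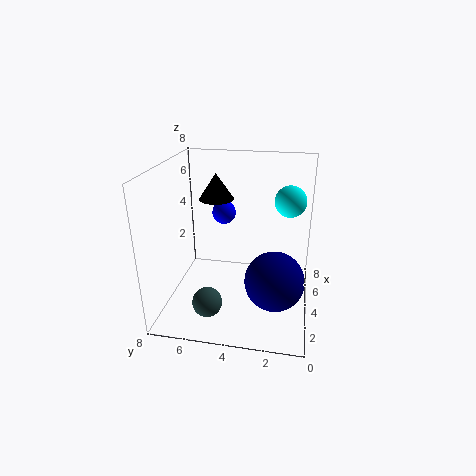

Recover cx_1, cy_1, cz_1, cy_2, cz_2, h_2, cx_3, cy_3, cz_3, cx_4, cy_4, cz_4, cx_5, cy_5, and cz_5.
cx_1 = 1
cy_1 = 5
cz_1 = 1.75
cy_2 = 5.5
cz_2 = 5.75
h_2 = 1.5
cx_3 = 2
cy_3 = 1.75
cz_3 = 2.75
cx_4 = 2.75
cy_4 = 1.25
cz_4 = 6.75
cx_5 = 7
cy_5 = 5.5
cz_5 = 4.25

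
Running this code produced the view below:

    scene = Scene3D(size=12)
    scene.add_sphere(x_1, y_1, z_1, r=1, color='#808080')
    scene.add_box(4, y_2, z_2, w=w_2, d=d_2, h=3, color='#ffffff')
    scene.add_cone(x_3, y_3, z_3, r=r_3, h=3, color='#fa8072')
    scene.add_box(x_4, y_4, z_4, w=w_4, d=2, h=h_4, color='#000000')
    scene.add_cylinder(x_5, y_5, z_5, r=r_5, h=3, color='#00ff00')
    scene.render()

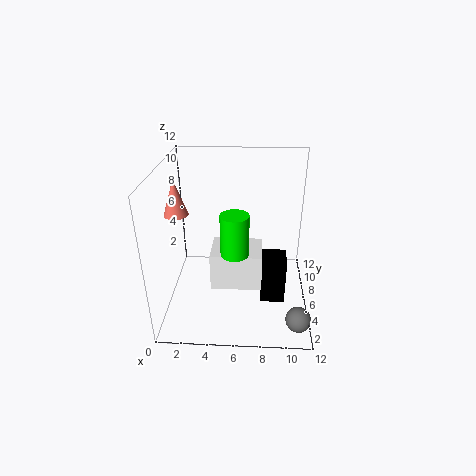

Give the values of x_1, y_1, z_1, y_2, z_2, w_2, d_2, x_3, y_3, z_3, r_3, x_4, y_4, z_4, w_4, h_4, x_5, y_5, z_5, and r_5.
x_1 = 11
y_1 = 2
z_1 = 1
y_2 = 3
z_2 = 3
w_2 = 4
d_2 = 3
x_3 = 1
y_3 = 6
z_3 = 8
r_3 = 1
x_4 = 8
y_4 = 4
z_4 = 1
w_4 = 2
h_4 = 4
x_5 = 6
y_5 = 2
z_5 = 7
r_5 = 1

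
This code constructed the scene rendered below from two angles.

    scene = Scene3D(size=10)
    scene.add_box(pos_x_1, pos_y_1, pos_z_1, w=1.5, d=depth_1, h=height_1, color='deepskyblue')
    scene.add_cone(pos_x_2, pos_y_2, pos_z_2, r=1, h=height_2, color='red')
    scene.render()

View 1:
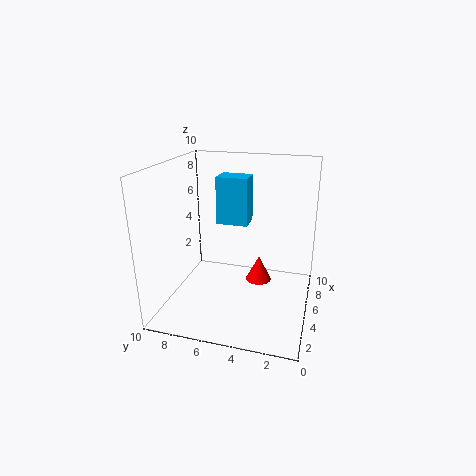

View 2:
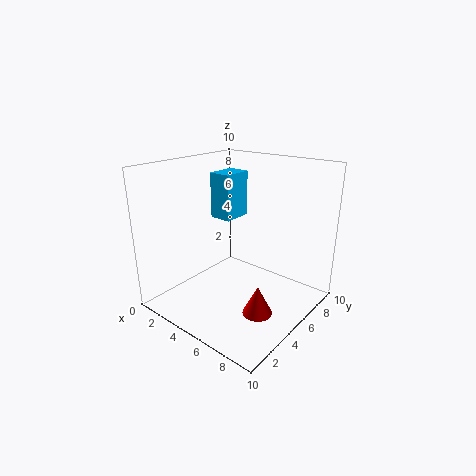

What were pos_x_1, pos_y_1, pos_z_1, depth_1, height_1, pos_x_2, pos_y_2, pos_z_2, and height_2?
pos_x_1 = 3.5, pos_y_1 = 4, pos_z_1 = 6.5, depth_1 = 2, height_1 = 3, pos_x_2 = 7.5, pos_y_2 = 4, pos_z_2 = 0.5, height_2 = 2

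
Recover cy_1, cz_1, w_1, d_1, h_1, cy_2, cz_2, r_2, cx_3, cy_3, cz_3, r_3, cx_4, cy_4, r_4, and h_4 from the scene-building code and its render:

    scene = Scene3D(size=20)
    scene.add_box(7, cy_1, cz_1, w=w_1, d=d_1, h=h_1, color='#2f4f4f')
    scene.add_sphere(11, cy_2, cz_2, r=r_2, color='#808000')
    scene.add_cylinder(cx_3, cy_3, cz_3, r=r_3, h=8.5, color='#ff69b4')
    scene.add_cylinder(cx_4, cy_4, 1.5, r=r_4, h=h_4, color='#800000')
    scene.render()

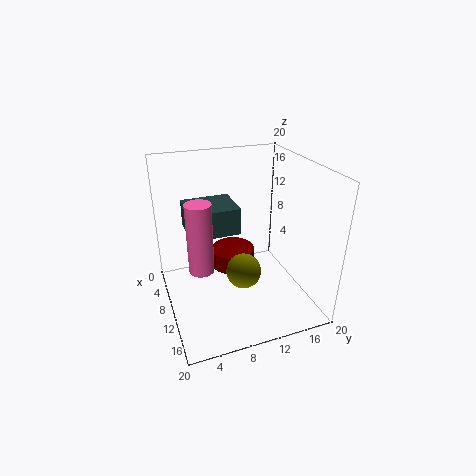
cy_1 = 3; cz_1 = 12; w_1 = 5.5; d_1 = 6.5; h_1 = 3.5; cy_2 = 10.5; cz_2 = 5; r_2 = 2.5; cx_3 = 15; cy_3 = 3.5; cz_3 = 9.5; r_3 = 1.5; cx_4 = 3.5; cy_4 = 11.5; r_4 = 3.5; h_4 = 3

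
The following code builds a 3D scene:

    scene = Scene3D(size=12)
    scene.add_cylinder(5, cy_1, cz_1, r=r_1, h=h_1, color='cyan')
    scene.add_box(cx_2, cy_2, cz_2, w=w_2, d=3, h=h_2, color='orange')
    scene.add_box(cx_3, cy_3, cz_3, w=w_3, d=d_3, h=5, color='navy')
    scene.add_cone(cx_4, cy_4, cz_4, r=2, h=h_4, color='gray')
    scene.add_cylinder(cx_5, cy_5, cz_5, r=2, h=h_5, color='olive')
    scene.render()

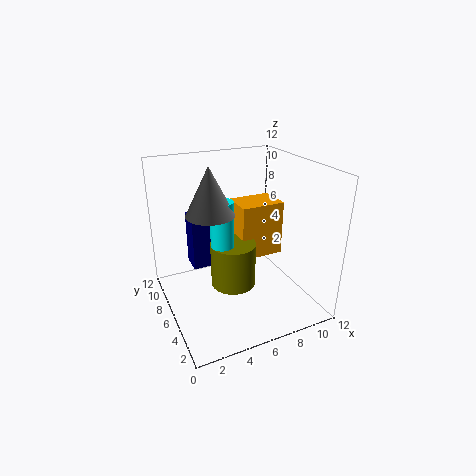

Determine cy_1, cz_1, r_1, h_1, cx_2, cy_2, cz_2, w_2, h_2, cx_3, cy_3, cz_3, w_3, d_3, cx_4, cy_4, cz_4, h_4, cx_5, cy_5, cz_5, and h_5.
cy_1 = 7, cz_1 = 4, r_1 = 1, h_1 = 5, cx_2 = 7, cy_2 = 7, cz_2 = 3, w_2 = 4, h_2 = 5, cx_3 = 3, cy_3 = 9, cz_3 = 2, w_3 = 3, d_3 = 2, cx_4 = 4, cy_4 = 7, cz_4 = 8, h_4 = 4, cx_5 = 6, cy_5 = 7, cz_5 = 1, h_5 = 4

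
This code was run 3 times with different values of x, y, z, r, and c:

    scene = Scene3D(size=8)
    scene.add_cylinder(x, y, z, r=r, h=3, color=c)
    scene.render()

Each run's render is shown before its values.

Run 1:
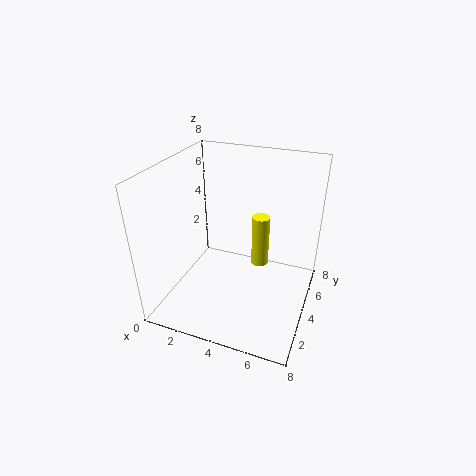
x = 5; y = 5; z = 2; r = 0.5; c = 'yellow'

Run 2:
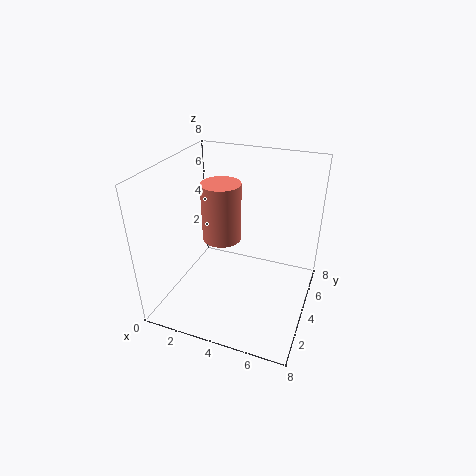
x = 3.5; y = 3; z = 4.5; r = 1; c = 'salmon'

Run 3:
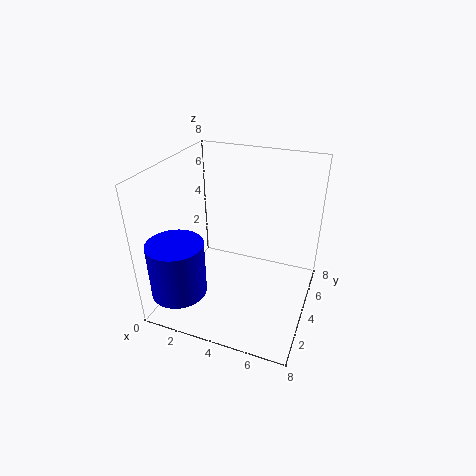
x = 1.5; y = 1.5; z = 1.5; r = 1.5; c = 'blue'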